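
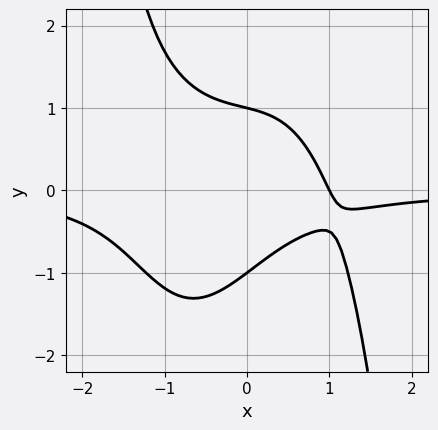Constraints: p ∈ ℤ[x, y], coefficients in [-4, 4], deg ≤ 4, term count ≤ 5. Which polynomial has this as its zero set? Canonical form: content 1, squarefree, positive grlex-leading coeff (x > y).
2*x^3*y - x*y + 2*y^2 + 2*x - 2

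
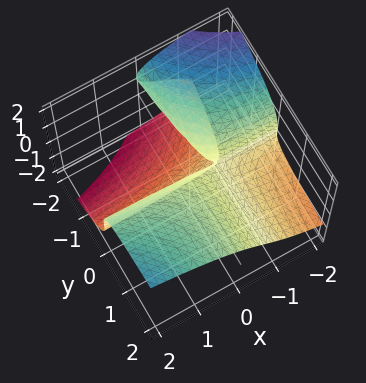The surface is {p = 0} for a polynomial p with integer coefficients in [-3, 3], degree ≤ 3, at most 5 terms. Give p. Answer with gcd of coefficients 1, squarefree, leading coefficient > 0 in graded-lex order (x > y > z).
Degree: a generic line meets the surface in up to 3 points, so deg p = 3.
Reading off the gridlines: it meets the y-axis at y = 0 (among the integer gridlines); every point of the x-axis in the box is on the surface; it crosses the z-axis at the gridline z = 0.
Fitting integer coefficients to these (and the overall shape) gives p.

2*z^3 - 3*x*y + 3*y*z - 2*y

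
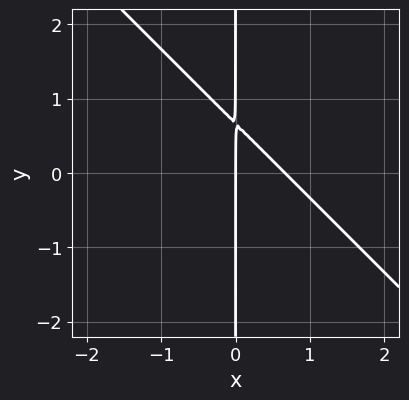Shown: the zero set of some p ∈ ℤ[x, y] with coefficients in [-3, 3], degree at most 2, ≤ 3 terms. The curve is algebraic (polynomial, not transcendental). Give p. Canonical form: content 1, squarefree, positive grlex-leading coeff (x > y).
3*x^2 + 3*x*y - 2*x

The degree is 2 — the shape is more complex than any degree-1 curve.
Against the integer gridlines: the visible y-axis segment lies entirely on the curve; one x-axis crossing is at x = 0.
Matching integer coefficients to the picture gives p.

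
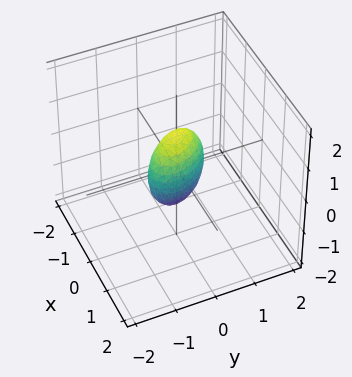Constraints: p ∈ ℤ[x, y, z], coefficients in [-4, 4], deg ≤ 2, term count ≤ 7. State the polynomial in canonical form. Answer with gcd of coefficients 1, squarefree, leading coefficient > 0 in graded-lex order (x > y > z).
First, degree: no degree-1 surface has this shape, so deg p = 2.
Next, against the integer gridlines: among the integer gridlines, it crosses the z-axis at z ∈ {-1, 1}.
Finally, assembling these constraints gives the stated polynomial.

3*x^2 + 2*x*y + 2*y^2 + z^2 - 1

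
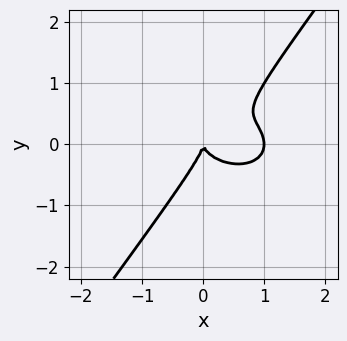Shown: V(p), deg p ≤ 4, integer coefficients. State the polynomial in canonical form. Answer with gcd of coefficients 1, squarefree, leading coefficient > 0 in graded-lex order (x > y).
First, degree: the shape is more complex than any degree-2 curve, so deg p = 3.
Next, reading off the gridlines: it crosses the y-axis at the gridline y = 0; among the integer gridlines, it crosses the x-axis at x ∈ {0, 1}.
Finally, together with the visible shape, these determine p as stated.

2*x^3 + 3*x*y^2 - 3*y^3 - 2*x^2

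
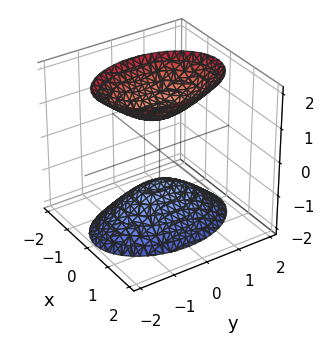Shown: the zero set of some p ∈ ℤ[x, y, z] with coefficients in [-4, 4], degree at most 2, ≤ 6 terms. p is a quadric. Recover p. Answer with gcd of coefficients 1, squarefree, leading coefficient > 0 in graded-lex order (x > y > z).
2*x^2 + y^2 - z^2 + 1

The picture has 2 separate pieces. Treating them together as one polynomial.
deg p = 2. Two sheets facing apart; a quadric.
Symmetries: the y ↦ −y reflection is a symmetry, so y appears only in even powers; mirror symmetry z ↦ −z ⇒ only even powers of z; it's symmetric under x → −x, forcing even powers of x.
From the axis intercepts and sections: no y-intercept at any integer in the box; it misses every integer gridline on the x-axis.
Putting this together gives p. Check: (0, 0, 1) on the z-axis lies on the surface, and p(0, 0, 1) = 0. ✓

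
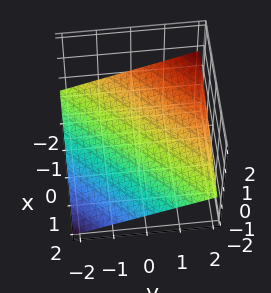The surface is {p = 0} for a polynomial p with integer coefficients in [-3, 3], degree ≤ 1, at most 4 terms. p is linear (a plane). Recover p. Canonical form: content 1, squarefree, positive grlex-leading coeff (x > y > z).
1. The degree is 1 — the surface is flat (a plane).
2. From the axis intercepts and sections: it crosses the y-axis at the gridline y = 2; it crosses the x-axis at the gridline x = -2.
3. Solving for integer coefficients yields p as stated.

x - y + 3*z + 2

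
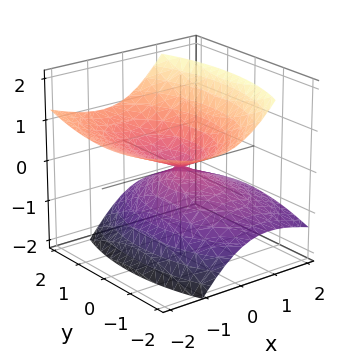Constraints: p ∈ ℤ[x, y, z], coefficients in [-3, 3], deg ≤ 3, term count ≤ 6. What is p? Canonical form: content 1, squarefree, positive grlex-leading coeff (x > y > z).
2*x^2 + 3*x*z + y^2 - 3*z^2

(a) There are 2 components. They look like related sheets of one shape, so recover p as a whole.
(b) Degree: no degree-1 surface has this shape, so deg p = 2.
(c) Reading off the gridlines: it crosses the x-axis at the gridline x = 0; one y-axis crossing is at y = 0; it meets the z-axis at z = 0 (among the integer gridlines).
(d) The integer polynomial consistent with all of this is the stated p.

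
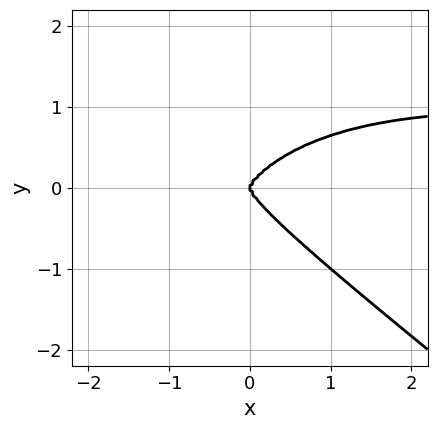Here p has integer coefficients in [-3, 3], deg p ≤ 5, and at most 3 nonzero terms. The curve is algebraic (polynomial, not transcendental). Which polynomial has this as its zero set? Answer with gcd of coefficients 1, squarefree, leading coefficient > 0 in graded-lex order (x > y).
x^3*y + 2*y^4 - x^3

1. The degree is 4 — a generic line meets the curve in up to 4 points.
2. From the visible intercepts: it crosses the x-axis at the gridline x = 0; it crosses the y-axis at the gridline y = 0.
3. Matching integer coefficients to the picture gives p.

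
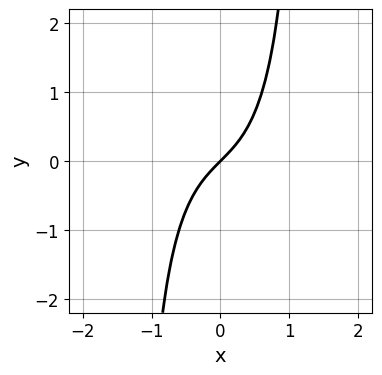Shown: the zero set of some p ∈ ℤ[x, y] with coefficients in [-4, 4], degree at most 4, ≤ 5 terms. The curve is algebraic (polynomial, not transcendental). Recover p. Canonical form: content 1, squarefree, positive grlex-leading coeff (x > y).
2*x^3 + x^2*y + 2*x - 2*y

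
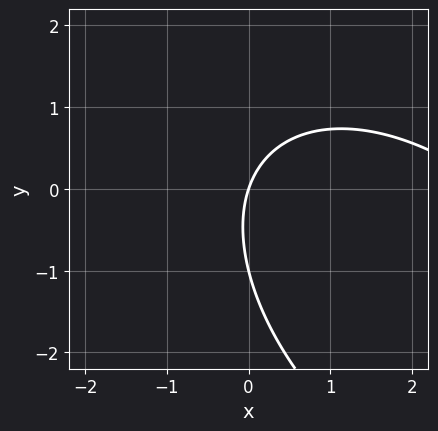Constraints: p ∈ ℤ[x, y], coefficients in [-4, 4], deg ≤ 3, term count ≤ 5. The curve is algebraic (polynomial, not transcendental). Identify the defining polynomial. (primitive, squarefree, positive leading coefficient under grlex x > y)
x^2 + x*y + y^2 - 3*x + y

The degree is 2 — the shape is more complex than any degree-1 curve.
From the axis intercepts and sections: among the integer gridlines, it crosses the y-axis at y ∈ {-1, 0}; one x-axis crossing is at x = 0.
Putting this together gives p.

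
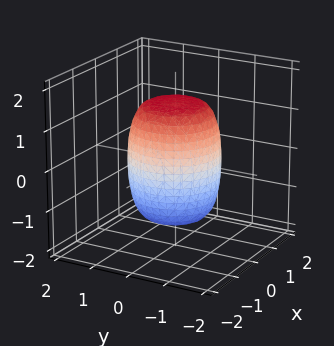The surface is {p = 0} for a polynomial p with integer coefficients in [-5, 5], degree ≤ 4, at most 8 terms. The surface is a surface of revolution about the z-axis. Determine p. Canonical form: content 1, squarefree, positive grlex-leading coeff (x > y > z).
2*x^4 + 4*x^2*y^2 + 2*y^4 - x^2 - y^2 + z^2 - 2

1. Degree: a generic line meets the surface in up to 4 points, so deg p = 4.
2. Symmetries: the z-axis is an axis of rotation, so x and y enter only as x² + y².
3. Observable constraints: a circular section at z = -1 has radius exactly 1.
4. Together with the visible shape, these determine p as stated.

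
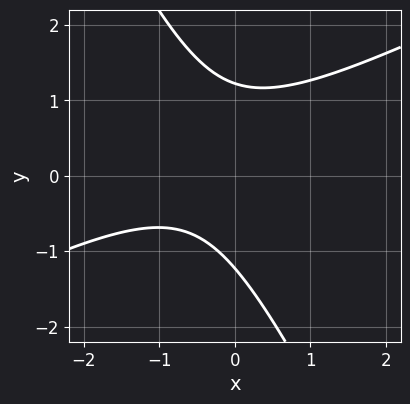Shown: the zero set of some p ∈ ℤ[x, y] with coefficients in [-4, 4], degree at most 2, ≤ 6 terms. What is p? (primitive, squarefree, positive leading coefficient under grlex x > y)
Degree: a generic line meets the curve in up to 2 points, so deg p = 2.
From the axis intercepts and sections: no x-intercept at any integer in the box.
The integer polynomial consistent with all of this is the stated p.

2*x^2 - 3*x*y - 2*y^2 + 2*x + 3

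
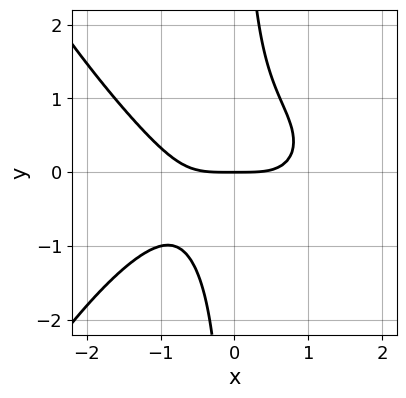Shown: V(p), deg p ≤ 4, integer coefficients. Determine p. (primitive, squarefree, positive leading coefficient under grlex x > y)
Degree: a generic line meets the curve in up to 4 points, so deg p = 4.
From the axis intercepts and sections: it meets the y-axis at y = 0 (among the integer gridlines); it meets the x-axis at x = 0 (among the integer gridlines).
The integer polynomial consistent with all of this is the stated p.

x^4 + 3*x*y^2 - 2*y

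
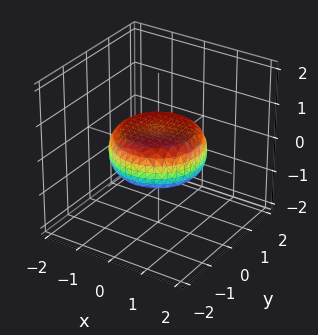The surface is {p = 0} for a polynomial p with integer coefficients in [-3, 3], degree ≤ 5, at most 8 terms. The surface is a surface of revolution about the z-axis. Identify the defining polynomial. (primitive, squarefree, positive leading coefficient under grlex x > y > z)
x^4 + 2*x^2*y^2 + y^4 - x^2 - y^2 + 3*z^2 - 1

First, deg p = 4. No degree-3 surface has this shape.
Then, symmetries: every cross-section ⟂ z is a circle, so x, y appear only via x² + y².
Then, reading off the gridlines: a circular section at z = 0 has radius between 1 and 2.
Finally, together with the visible shape, these determine p as stated.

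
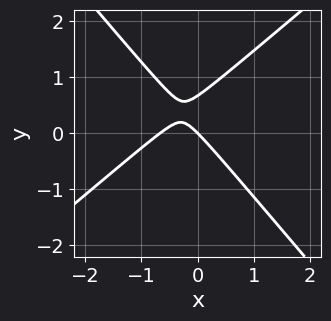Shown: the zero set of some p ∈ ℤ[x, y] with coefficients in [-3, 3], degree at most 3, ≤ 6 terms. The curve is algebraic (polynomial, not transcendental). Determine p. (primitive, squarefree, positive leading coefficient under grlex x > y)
3*x^2 - x*y - 3*y^2 + 2*x + 2*y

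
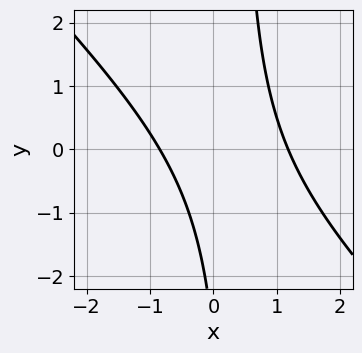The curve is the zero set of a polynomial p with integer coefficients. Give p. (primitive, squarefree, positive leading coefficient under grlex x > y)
3*x^2 + 3*x*y - x - y - 3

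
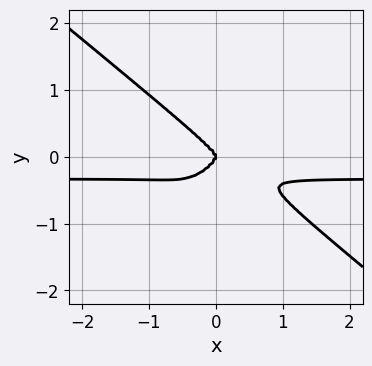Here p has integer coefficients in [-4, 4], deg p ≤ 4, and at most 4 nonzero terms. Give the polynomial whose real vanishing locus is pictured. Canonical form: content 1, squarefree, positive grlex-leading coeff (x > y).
3*x^3*y - 2*x*y^3 + 3*y^4 + x^3

First, the degree is 4 — the shape is more complex than any degree-3 curve.
Next, from the axis intercepts and sections: it meets the x-axis at x = 0 (among the integer gridlines); it crosses the y-axis at the gridline y = 0.
Finally, together with the visible shape, these determine p as stated.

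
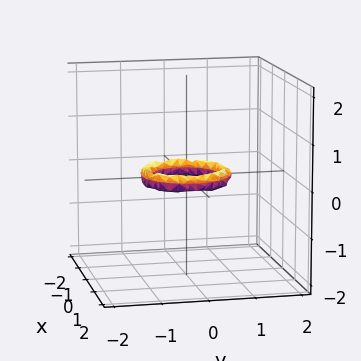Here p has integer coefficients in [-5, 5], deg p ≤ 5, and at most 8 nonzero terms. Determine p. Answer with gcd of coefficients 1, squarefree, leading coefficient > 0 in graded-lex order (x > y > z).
(a) deg p = 4. No degree-3 surface has this shape.
(b) Symmetries: the z-axis is an axis of rotation, so x and y enter only as x² + y².
(c) Observable constraints: among the integer gridlines, it crosses the y-axis at y ∈ {-1, 1}; no z-intercept at any integer in the box; the x-axis gridline crossings are at x ∈ {-1, 1}.
(d) The integer polynomial consistent with all of this is the stated p.

2*x^4 + 4*x^2*y^2 + 2*y^4 - 3*x^2 - 3*y^2 + 3*z^2 + 1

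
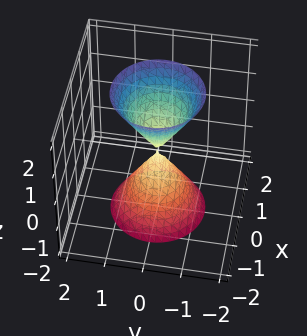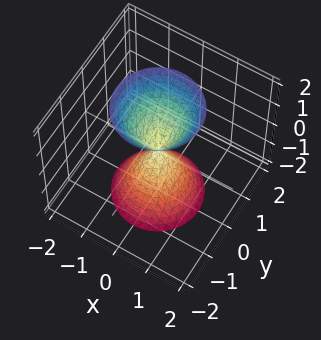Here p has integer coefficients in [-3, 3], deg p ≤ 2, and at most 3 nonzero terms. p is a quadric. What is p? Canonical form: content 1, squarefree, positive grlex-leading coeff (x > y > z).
(a) I count 2 distinct pieces. Treating them together as one polynomial.
(b) The degree is 2 — two nappes meeting at a single point; a quadric.
(c) Symmetries: rotational symmetry about the z-axis ⇒ p depends on x, y only through x² + y²; it's symmetric under z → −z, forcing even powers of z.
(d) Reading off the gridlines: it meets the x-axis at x = 0 (among the integer gridlines); one z-axis crossing is at z = 0; one y-axis crossing is at y = 0; a circular section at z = -2 has radius between 1 and 2.
(e) Together with the visible shape, these determine p as stated.

3*x^2 + 3*y^2 - z^2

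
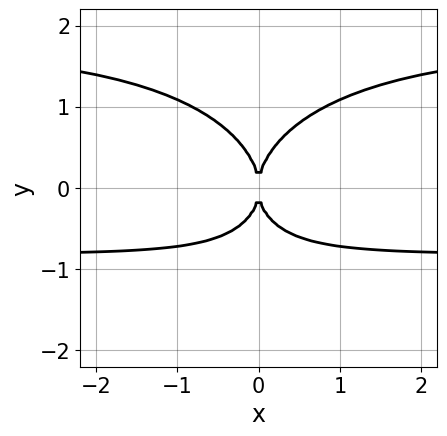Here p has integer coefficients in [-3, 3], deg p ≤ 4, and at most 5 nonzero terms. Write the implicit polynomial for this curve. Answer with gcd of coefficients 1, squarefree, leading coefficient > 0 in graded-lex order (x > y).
1. Degree: no degree-3 curve has this shape, so deg p = 4.
2. Symmetries: the x ↦ −x reflection is a symmetry, so x appears only in even powers.
3. From the axis intercepts and sections: it crosses the x-axis at the gridline x = 0; it crosses the y-axis at the gridline y = 0.
4. Fitting integer coefficients to these (and the overall shape) gives p.

2*x^2*y^2 + 2*y^4 - 2*x^2*y - 3*x^2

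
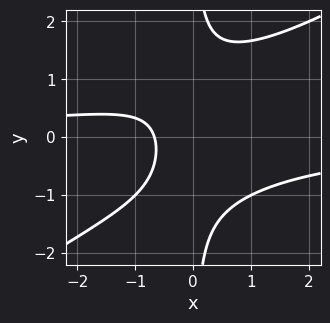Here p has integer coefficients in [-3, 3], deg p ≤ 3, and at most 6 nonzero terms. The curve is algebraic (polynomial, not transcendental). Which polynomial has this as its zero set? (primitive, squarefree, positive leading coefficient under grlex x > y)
2*x^2*y - 3*x*y^2 + 3*x + 2

(a) The degree is 3 — no degree-2 curve has this shape.
(b) Observable constraints: no y-intercept at any integer in the box.
(c) Putting this together gives p.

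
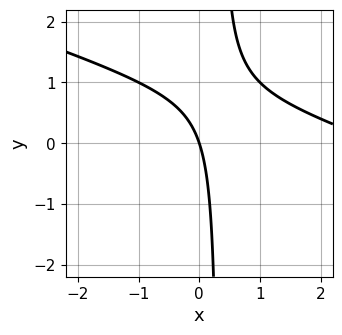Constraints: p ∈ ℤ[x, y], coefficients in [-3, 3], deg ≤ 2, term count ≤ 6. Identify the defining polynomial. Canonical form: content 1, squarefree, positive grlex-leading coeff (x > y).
x^2 + 3*x*y - 3*x - y

(a) deg p = 2.
(b) Reading off the gridlines: it crosses the y-axis at the gridline y = 0; one x-axis crossing is at x = 0.
(c) The integer polynomial consistent with all of this is the stated p.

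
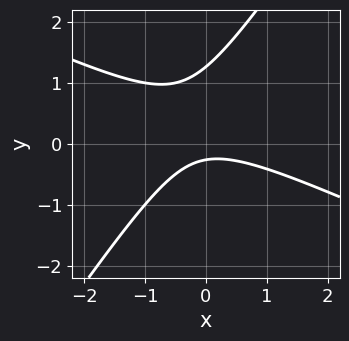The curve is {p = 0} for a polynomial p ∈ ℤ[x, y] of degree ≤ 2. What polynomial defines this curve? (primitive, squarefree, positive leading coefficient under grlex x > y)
Degree: a generic line meets the curve in up to 2 points, so deg p = 2.
From the axis intercepts and sections: the curve avoids every integer x-axis point in the box.
Solving for integer coefficients yields p as stated.

2*x^2 + 3*x*y - 3*y^2 + 3*y + 1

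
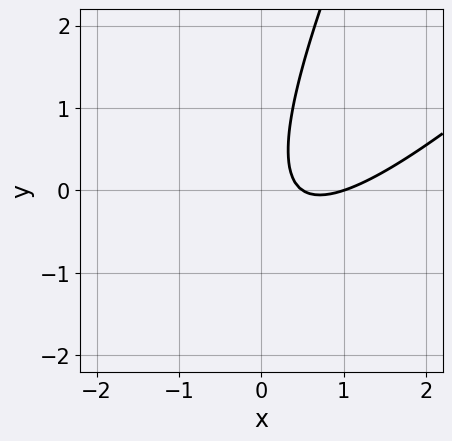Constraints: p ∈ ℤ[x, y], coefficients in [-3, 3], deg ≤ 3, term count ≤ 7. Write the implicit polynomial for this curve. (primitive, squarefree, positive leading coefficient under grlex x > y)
2*x^2 - 3*x*y + y^2 - 3*x + 1

First, degree: a generic line meets the curve in up to 2 points, so deg p = 2.
Next, against the integer gridlines: the curve avoids every integer y-axis point in the box; it crosses the x-axis at the gridline x = 1.
Finally, these observations pin down the coefficients.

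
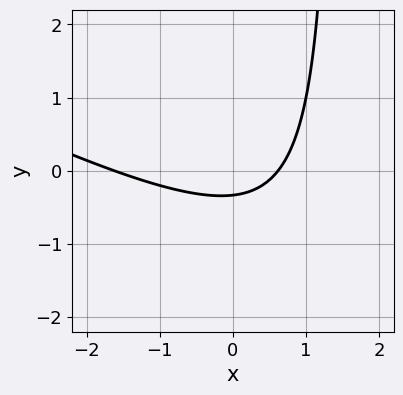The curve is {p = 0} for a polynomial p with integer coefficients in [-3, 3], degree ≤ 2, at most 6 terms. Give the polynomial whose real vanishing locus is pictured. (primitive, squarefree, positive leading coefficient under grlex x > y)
x^2 + 2*x*y + x - 3*y - 1

(a) The degree is 2 — the shape is more complex than any degree-1 curve.
(b) Putting this together gives p.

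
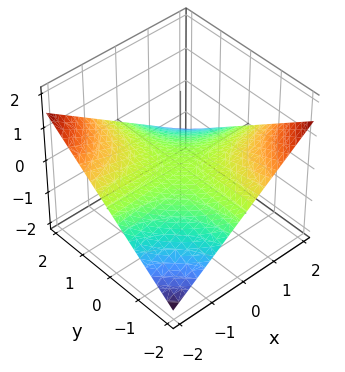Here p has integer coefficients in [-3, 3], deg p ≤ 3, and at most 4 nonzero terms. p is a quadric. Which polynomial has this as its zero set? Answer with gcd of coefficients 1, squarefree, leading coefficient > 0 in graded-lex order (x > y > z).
1. deg p = 2. A hyperbolic paraboloid; a quadric.
2. From the visible intercepts: every point of the x-axis in the box is on the surface; every point of the y-axis in the box is on the surface; one z-axis crossing is at z = 0.
3. Putting this together gives p.

x*y + 3*z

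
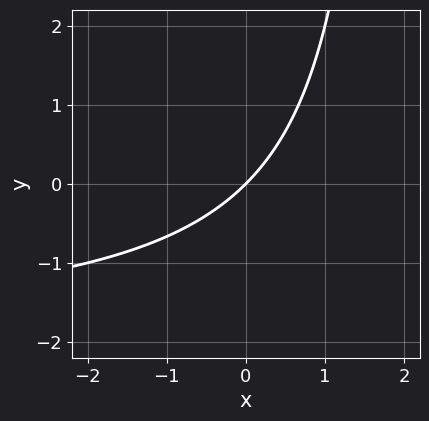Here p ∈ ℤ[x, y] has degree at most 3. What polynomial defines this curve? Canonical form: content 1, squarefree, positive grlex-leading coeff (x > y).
1. The degree is 2 — no degree-1 curve has this shape.
2. Reading off the gridlines: it meets the y-axis at y = 0 (among the integer gridlines); one x-axis crossing is at x = 0.
3. Together with the visible shape, these determine p as stated.

x*y + 2*x - 2*y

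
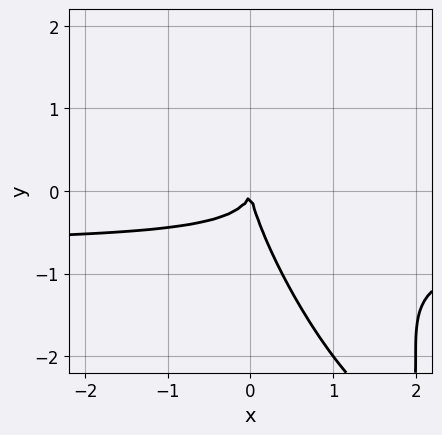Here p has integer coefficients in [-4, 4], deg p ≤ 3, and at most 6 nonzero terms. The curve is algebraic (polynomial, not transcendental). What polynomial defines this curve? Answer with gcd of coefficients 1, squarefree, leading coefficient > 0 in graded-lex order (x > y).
3*x^2*y + 3*x*y^2 + y^3 + 2*x^2

deg p = 3. The shape is more complex than any degree-2 curve.
Against the integer gridlines: it crosses the x-axis at the gridline x = 0; it meets the y-axis at y = 0 (among the integer gridlines).
Together with the visible shape, these determine p as stated.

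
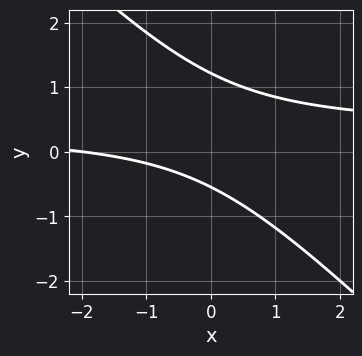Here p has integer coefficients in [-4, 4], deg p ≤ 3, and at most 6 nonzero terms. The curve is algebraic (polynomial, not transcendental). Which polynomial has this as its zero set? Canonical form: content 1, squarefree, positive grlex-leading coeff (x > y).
3*x*y + 3*y^2 - x - 2*y - 2

(a) The degree is 2 — no degree-1 curve has this shape.
(b) Reading off the gridlines: it meets the x-axis at x = -2 (among the integer gridlines).
(c) Putting this together gives p.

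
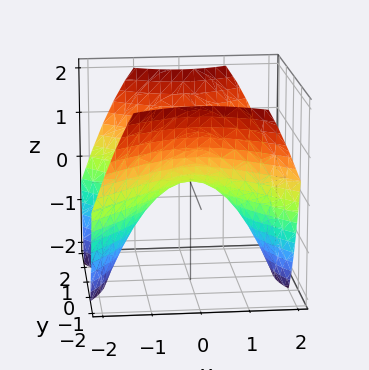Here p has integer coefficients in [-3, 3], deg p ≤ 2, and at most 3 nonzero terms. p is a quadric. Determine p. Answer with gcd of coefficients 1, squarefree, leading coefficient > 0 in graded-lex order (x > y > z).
(a) The degree is 2 — a saddle surface; a quadric.
(b) Symmetries: it's symmetric under x → −x, forcing even powers of x; mirror symmetry y ↦ −y ⇒ only even powers of y.
(c) Checking where it meets the axes: one y-axis crossing is at y = 0; it crosses the z-axis at the gridline z = 0; it crosses the x-axis at the gridline x = 0.
(d) These observations pin down the coefficients.

2*x^2 - 2*y^2 + 3*z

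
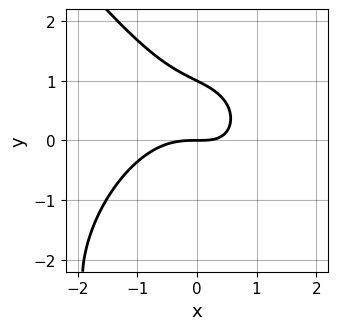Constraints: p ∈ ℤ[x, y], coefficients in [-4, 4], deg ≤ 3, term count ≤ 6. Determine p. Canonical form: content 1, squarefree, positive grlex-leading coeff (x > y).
2*x^3 + y^3 + 2*x*y + 2*y^2 - 3*y

Degree: a generic line meets the curve in up to 3 points, so deg p = 3.
From the visible intercepts: the y-axis gridline crossings are at y ∈ {0, 1}; it meets the x-axis at x = 0 (among the integer gridlines).
The integer polynomial consistent with all of this is the stated p.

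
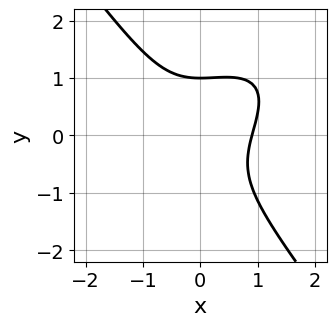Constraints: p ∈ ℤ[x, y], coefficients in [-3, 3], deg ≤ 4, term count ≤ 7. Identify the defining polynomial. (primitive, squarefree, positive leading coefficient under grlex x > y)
1. The degree is 3 — a generic line meets the curve in up to 3 points.
2. Observable constraints: one y-axis crossing is at y = 1.
3. Solving for integer coefficients yields p as stated.

3*x^3 - 3*x^2*y + 3*y^3 + x^2 - 3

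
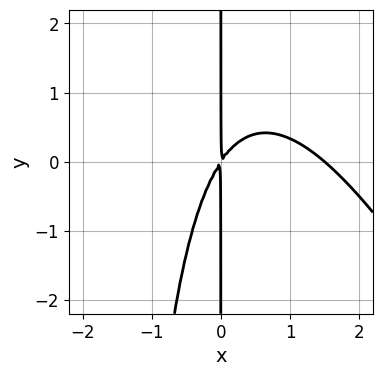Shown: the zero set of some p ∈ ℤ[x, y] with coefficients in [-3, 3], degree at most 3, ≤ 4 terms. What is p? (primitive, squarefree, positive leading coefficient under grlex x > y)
2*x^3 + x^2*y - 3*x^2 + 2*x*y

The degree is 3 — the shape is more complex than any degree-2 curve.
From the visible intercepts: every point of the y-axis in the box is on the curve.
Fitting integer coefficients to these (and the overall shape) gives p.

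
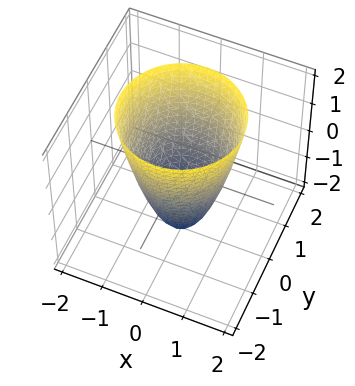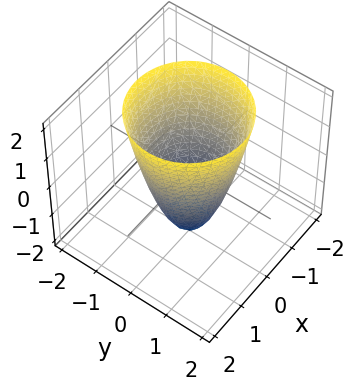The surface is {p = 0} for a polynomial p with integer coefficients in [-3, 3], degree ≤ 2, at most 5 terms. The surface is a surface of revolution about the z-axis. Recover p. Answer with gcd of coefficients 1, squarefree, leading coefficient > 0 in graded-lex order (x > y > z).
2*x^2 + 2*y^2 - z - 2

First, deg p = 2.
Next, by symmetry, every cross-section ⟂ z is a circle, so x, y appear only via x² + y².
Next, from the axis intercepts and sections: the y-axis gridline crossings are at y ∈ {-1, 1}; among the integer gridlines, it crosses the x-axis at x ∈ {-1, 1}.
Finally, solving for integer coefficients yields p as stated.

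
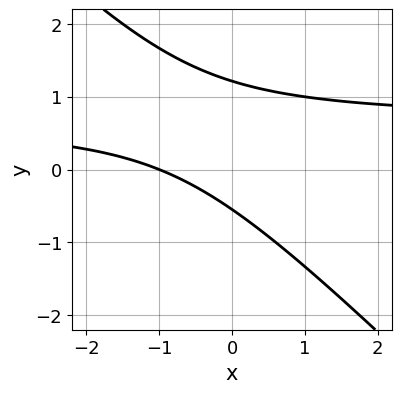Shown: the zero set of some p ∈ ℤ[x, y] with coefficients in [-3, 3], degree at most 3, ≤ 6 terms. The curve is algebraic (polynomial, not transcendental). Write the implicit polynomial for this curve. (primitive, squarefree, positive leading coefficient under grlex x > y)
3*x*y + 3*y^2 - 2*x - 2*y - 2

deg p = 2. A generic line meets the curve in up to 2 points.
From the axis intercepts and sections: it meets the x-axis at x = -1 (among the integer gridlines).
Putting this together gives p.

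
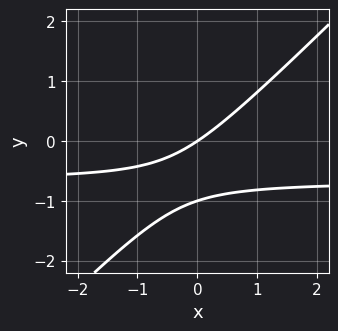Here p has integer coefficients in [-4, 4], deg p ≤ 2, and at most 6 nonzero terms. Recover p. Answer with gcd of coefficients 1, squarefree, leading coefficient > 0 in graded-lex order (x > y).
3*x*y - 3*y^2 + 2*x - 3*y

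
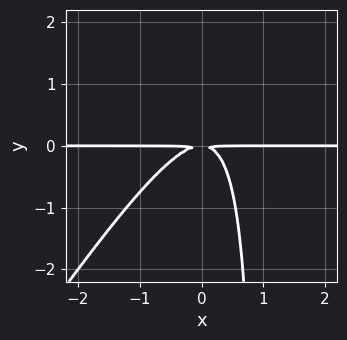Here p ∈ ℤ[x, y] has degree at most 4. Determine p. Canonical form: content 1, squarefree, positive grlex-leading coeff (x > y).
3*x^2*y - 2*x*y^2 + 2*y^2

deg p = 3. No degree-2 curve has this shape.
Reading off the gridlines: the visible x-axis segment lies entirely on the curve.
Together with the visible shape, these determine p as stated.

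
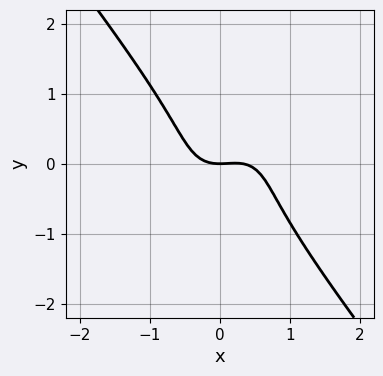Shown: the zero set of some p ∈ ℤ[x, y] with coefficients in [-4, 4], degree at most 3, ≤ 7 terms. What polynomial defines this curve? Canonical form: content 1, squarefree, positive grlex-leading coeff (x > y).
3*x^3 - x^2*y + 2*y^3 - x^2 + 2*y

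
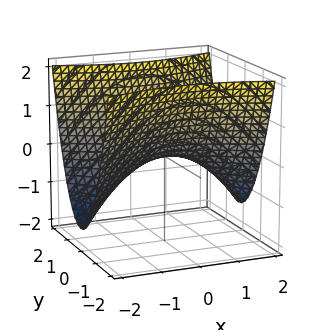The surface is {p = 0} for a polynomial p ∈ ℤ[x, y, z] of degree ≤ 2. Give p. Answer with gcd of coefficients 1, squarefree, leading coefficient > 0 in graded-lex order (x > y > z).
(a) deg p = 2.
(b) Symmetries: mirror symmetry x ↦ −x ⇒ only even powers of x; the y ↦ −y reflection is a symmetry, so y appears only in even powers.
(c) From the visible intercepts: one x-axis crossing is at x = 0; it meets the y-axis at y = 0 (among the integer gridlines); one z-axis crossing is at z = 0.
(d) The integer polynomial consistent with all of this is the stated p.

x^2 - 3*y^2 + 3*z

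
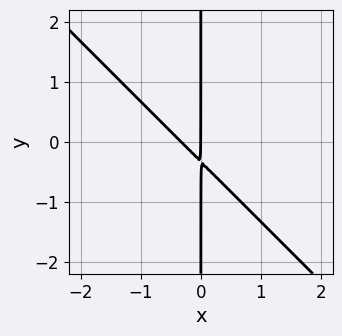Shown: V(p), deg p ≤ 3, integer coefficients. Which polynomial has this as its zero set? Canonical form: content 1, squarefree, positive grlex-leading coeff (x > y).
3*x^2 + 3*x*y + x

(a) The degree is 2 — the shape is more complex than any degree-1 curve.
(b) Observable constraints: one x-axis crossing is at x = 0; the visible y-axis segment lies entirely on the curve.
(c) These observations pin down the coefficients.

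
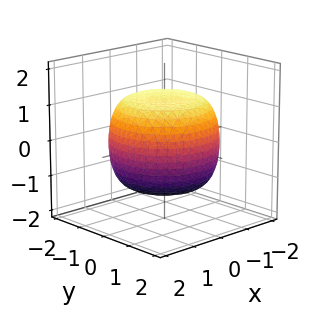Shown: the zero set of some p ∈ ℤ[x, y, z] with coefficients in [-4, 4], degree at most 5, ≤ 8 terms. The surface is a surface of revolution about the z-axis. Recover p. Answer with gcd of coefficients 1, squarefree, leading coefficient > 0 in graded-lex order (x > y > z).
x^4 + 2*x^2*y^2 + y^4 - x^2 - y^2 + 2*z^2 - 3

1. The degree is 4 — no degree-3 surface has this shape.
2. Symmetry: the z-axis is an axis of rotation, so x and y enter only as x² + y².
3. Observable constraints: a circular section at z = -1 has radius between 1 and 2.
4. These observations pin down the coefficients.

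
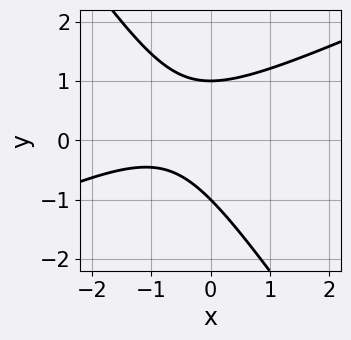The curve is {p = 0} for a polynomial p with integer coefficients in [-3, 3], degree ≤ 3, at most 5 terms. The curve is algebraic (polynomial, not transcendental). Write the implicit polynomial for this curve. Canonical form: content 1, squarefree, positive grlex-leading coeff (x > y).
2*x^2 - 3*x*y - 3*y^2 + 3*x + 3

(a) The degree is 2 — a generic line meets the curve in up to 2 points.
(b) Observable constraints: the curve avoids every integer x-axis point in the box; among the integer gridlines, it crosses the y-axis at y ∈ {-1, 1}.
(c) Fitting integer coefficients to these (and the overall shape) gives p.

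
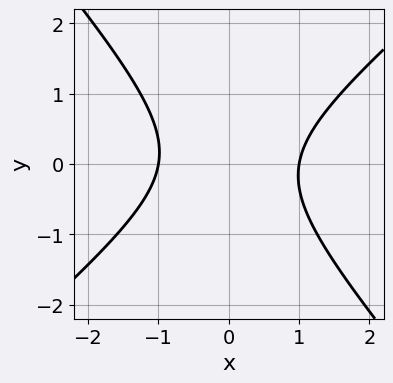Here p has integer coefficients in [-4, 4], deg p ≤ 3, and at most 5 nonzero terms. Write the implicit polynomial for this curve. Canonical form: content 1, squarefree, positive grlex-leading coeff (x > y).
(a) deg p = 2. A generic line meets the curve in up to 2 points.
(b) From the visible intercepts: the x-axis gridline crossings are at x ∈ {-1, 1}; it misses every integer gridline on the y-axis.
(c) Together with the visible shape, these determine p as stated.

3*x^2 - x*y - 3*y^2 - 3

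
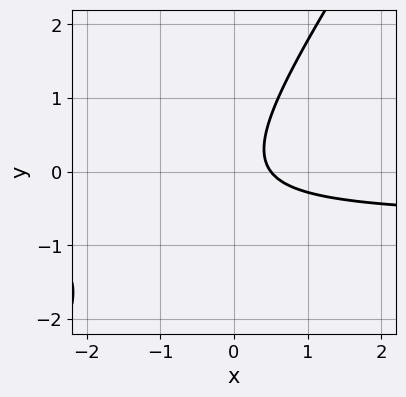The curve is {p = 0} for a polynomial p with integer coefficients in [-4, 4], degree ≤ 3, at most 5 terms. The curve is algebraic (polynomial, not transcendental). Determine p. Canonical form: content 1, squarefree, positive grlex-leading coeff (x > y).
First, the degree is 2 — a generic line meets the curve in up to 2 points.
Next, against the integer gridlines: it misses every integer gridline on the y-axis.
Finally, fitting integer coefficients to these (and the overall shape) gives p.

3*x*y - 2*y^2 + 2*x - 1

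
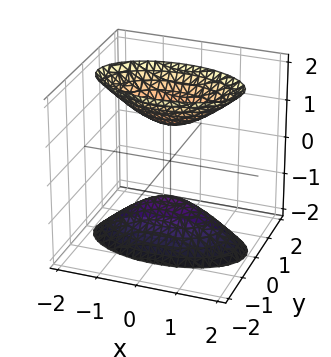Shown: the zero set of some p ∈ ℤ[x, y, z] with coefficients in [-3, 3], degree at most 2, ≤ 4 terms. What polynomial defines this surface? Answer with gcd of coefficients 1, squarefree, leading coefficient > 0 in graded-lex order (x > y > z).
1. The picture has 2 separate pieces. They look like related sheets of one shape, so recover p as a whole.
2. Degree: two separate bowl-shaped sheets opening away from each other; a quadric, so deg p = 2.
3. Symmetries: mirror symmetry z ↦ −z ⇒ only even powers of z; mirror symmetry x ↦ −x ⇒ only even powers of x; mirror symmetry y ↦ −y ⇒ only even powers of y.
4. Observable constraints: the surface avoids every integer x-axis point in the box; among the integer gridlines, it crosses the z-axis at z ∈ {-1, 1}.
5. Putting this together gives p.

x^2 + 3*y^2 - z^2 + 1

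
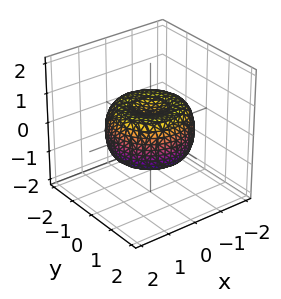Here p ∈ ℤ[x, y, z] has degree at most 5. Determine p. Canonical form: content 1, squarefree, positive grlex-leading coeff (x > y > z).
(a) deg p = 4. The shape is more complex than any degree-3 surface.
(b) Symmetries: the z-axis is an axis of rotation, so x and y enter only as x² + y².
(c) From the axis intercepts and sections: a circular section at z = 0 has radius between 1 and 2.
(d) Fitting integer coefficients to these (and the overall shape) gives p.

2*x^4 + 4*x^2*y^2 + 2*y^4 - 3*x^2 - 3*y^2 + 3*z^2 - 1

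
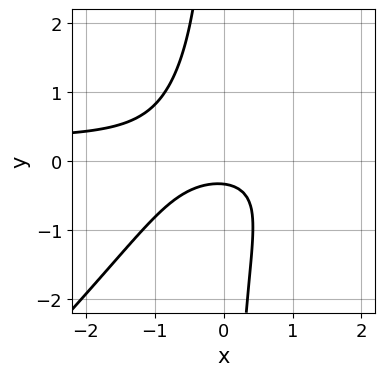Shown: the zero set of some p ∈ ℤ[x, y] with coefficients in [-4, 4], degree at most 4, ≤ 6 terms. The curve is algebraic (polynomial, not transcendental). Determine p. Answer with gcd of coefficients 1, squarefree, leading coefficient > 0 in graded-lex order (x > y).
3*x^2*y - 3*x*y^2 - x^2 - 3*y - 1

(a) Degree: no degree-2 curve has this shape, so deg p = 3.
(b) Checking where it meets the axes: the curve avoids every integer x-axis point in the box.
(c) These observations pin down the coefficients.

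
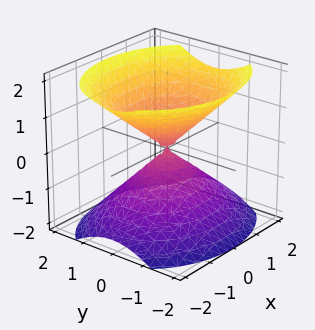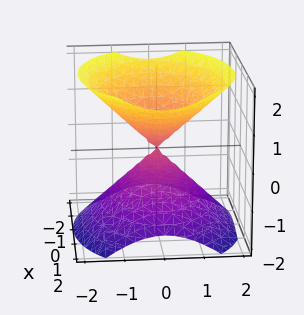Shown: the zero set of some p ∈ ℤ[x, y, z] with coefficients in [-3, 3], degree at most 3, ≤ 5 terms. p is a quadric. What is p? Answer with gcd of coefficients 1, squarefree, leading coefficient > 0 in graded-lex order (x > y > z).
2*x^2 + 3*y^2 - 3*z^2

First, the picture has 2 separate pieces. They look like related sheets of one shape, so recover p as a whole.
Next, deg p = 2. Two nappes meeting at a single point; a quadric.
Then, symmetries: mirror symmetry x ↦ −x ⇒ only even powers of x; mirror symmetry y ↦ −y ⇒ only even powers of y; mirror symmetry z ↦ −z ⇒ only even powers of z.
Then, against the integer gridlines: it meets the x-axis at x = 0 (among the integer gridlines); one z-axis crossing is at z = 0.
Finally, putting this together gives p.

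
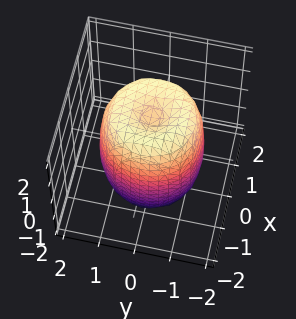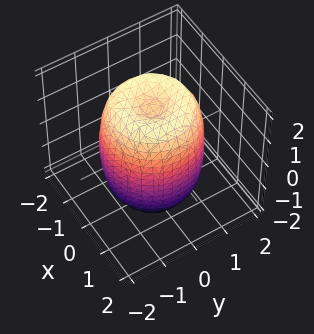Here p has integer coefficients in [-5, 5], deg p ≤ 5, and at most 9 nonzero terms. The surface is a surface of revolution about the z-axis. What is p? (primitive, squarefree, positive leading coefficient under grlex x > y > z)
The degree is 4 — a generic line meets the surface in up to 4 points.
Symmetry: the z-axis is an axis of rotation, so x and y enter only as x² + y².
From the axis intercepts and sections: a circular section at z = -1 has radius between 1 and 2.
Together with the visible shape, these determine p as stated.

2*x^4 + 4*x^2*y^2 + 2*y^4 - 3*x^2 - 3*y^2 + z^2 - 2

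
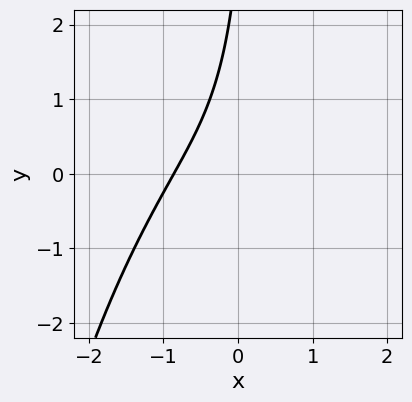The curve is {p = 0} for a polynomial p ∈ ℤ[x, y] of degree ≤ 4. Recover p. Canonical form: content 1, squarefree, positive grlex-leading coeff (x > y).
2*x^3 + 3*x*y + 2*x - y + 3

deg p = 3. The shape is more complex than any degree-2 curve.
From the axis intercepts and sections: the curve avoids every integer y-axis point in the box.
Fitting integer coefficients to these (and the overall shape) gives p.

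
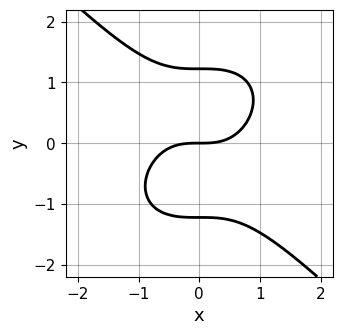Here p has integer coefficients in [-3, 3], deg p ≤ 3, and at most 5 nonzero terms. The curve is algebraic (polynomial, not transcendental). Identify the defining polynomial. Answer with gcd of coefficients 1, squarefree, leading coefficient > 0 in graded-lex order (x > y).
1. The degree is 3 — the shape is more complex than any degree-2 curve.
2. Against the integer gridlines: it crosses the x-axis at the gridline x = 0; it crosses the y-axis at the gridline y = 0.
3. Assembling these constraints gives the stated polynomial.

2*x^3 + 2*y^3 - 3*y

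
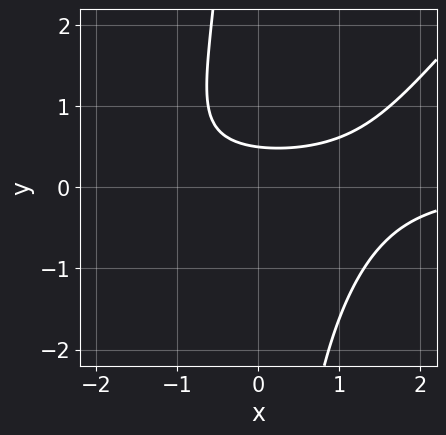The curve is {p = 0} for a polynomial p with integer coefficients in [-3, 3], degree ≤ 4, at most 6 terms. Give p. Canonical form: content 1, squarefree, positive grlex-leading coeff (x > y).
deg p = 3. A generic line meets the curve in up to 3 points.
From the visible intercepts: no x-intercept at any integer in the box.
Together with the visible shape, these determine p as stated.

x^2*y - x*y^2 - 2*y + 1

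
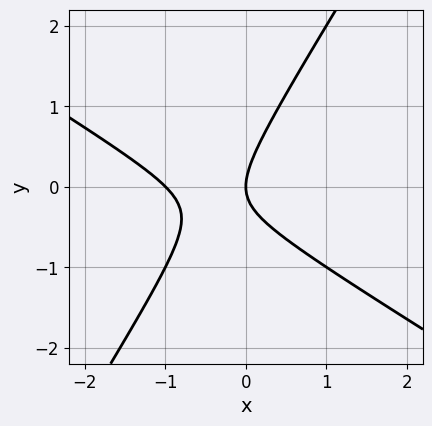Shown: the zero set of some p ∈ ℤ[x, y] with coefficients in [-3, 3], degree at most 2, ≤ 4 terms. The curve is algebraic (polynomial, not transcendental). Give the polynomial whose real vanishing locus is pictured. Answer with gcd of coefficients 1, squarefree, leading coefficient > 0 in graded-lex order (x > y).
deg p = 2. No degree-1 curve has this shape.
From the visible intercepts: it crosses the y-axis at the gridline y = 0; among the integer gridlines, it crosses the x-axis at x ∈ {-1, 0}.
Assembling these constraints gives the stated polynomial.

x^2 + x*y - y^2 + x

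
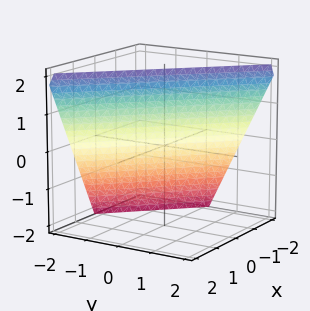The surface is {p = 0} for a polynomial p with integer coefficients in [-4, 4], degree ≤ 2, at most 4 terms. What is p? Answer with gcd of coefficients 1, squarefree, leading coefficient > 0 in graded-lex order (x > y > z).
2*x + 2*y - z + 2

(a) Degree: every cross-section is a straight line — this is a plane, so deg p = 1.
(b) From the axis intercepts and sections: it meets the z-axis at z = 2 (among the integer gridlines); one y-axis crossing is at y = -1; one x-axis crossing is at x = -1.
(c) Fitting integer coefficients to these (and the overall shape) gives p.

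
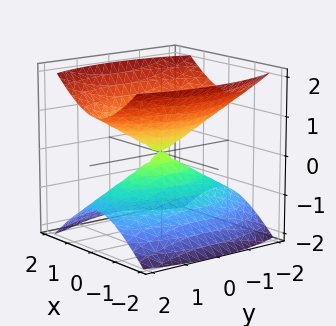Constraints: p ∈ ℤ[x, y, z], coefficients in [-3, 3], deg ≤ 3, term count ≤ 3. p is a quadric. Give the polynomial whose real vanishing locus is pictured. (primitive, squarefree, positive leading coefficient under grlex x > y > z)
1. The picture has 2 separate pieces. Treating them together as one polynomial.
2. Degree: two nappes meeting at a single point; a quadric, so deg p = 2.
3. Symmetries: mirror symmetry y ↦ −y ⇒ only even powers of y; it's symmetric under z → −z, forcing even powers of z; mirror symmetry x ↦ −x ⇒ only even powers of x.
4. From the visible intercepts: it crosses the x-axis at the gridline x = 0; it crosses the z-axis at the gridline z = 0; one y-axis crossing is at y = 0.
5. Solving for integer coefficients yields p as stated.

3*x^2 + y^2 - 3*z^2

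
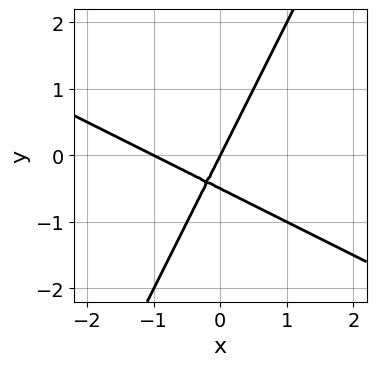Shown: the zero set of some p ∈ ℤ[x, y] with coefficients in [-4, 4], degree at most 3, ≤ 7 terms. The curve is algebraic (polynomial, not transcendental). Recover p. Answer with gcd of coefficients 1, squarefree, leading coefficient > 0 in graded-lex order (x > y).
2*x^2 + 3*x*y - 2*y^2 + 2*x - y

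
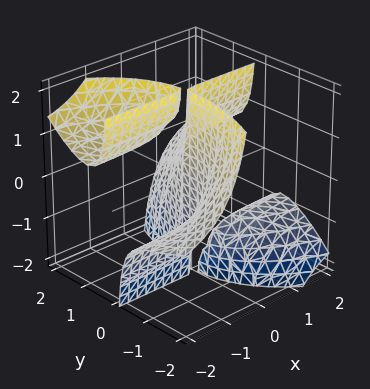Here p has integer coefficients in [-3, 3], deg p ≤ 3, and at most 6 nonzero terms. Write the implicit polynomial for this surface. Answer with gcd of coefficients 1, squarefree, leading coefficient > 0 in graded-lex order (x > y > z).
x*y^2 - 3*x*y*z - y^3 + x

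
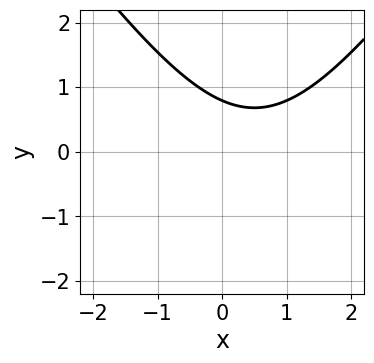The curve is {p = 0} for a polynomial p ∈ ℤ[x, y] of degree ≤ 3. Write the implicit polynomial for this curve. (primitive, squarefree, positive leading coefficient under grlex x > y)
Degree: a generic line meets the curve in up to 2 points, so deg p = 2.
Checking where it meets the axes: the curve avoids every integer x-axis point in the box.
Assembling these constraints gives the stated polynomial.

2*x^2 - y^2 - 2*x - 3*y + 3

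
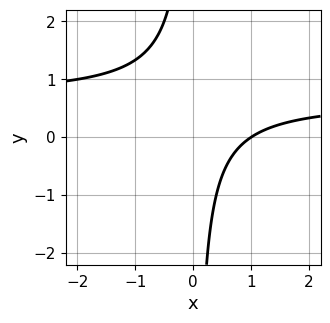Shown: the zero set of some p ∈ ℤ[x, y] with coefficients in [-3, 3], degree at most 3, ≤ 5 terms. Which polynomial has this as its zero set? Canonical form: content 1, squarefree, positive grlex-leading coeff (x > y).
1. Degree: the shape is more complex than any degree-1 curve, so deg p = 2.
2. Observable constraints: the curve avoids every integer y-axis point in the box; it meets the x-axis at x = 1 (among the integer gridlines).
3. Matching integer coefficients to the picture gives p.

3*x*y - 2*x + 2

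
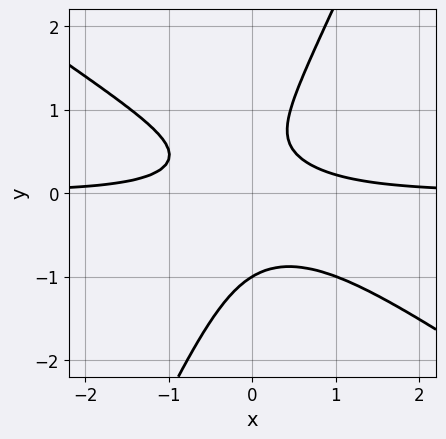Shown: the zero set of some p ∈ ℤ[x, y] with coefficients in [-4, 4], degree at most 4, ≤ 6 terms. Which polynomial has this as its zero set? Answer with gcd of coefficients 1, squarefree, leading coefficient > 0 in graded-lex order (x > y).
Degree: the shape is more complex than any degree-2 curve, so deg p = 3.
From the visible intercepts: it meets the y-axis at y = -1 (among the integer gridlines); it misses every integer gridline on the x-axis.
Assembling these constraints gives the stated polynomial.

3*x^2*y + 3*x*y^2 - 2*y^3 + y - 1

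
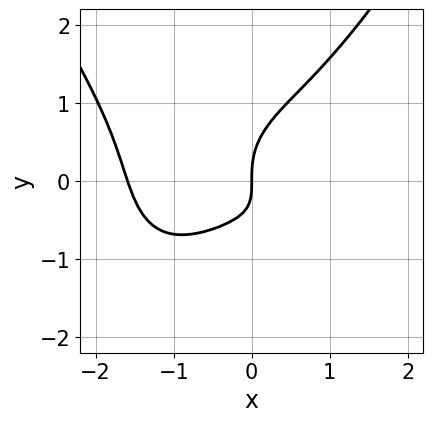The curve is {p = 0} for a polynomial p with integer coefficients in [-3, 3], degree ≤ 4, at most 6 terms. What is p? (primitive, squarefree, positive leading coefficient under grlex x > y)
1. The degree is 4 — the shape is more complex than any degree-3 curve.
2. From the visible intercepts: it crosses the y-axis at the gridline y = 0; it crosses the x-axis at the gridline x = 0.
3. These observations pin down the coefficients.

2*x^4 + 2*x^3 - 3*y^3 + 3*x*y + 3*x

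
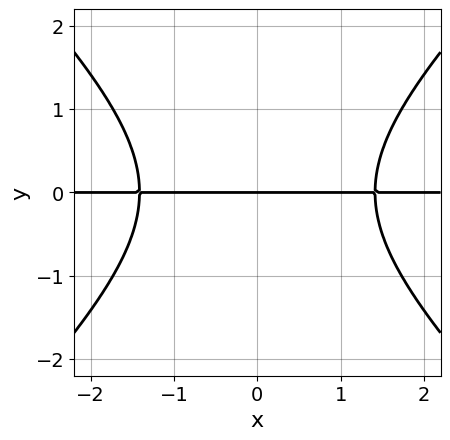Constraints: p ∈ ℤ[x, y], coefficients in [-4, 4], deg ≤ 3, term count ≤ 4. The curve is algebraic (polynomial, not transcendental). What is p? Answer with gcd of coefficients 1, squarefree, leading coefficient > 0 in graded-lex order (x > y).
x^2*y - y^3 - 2*y

(a) deg p = 3.
(b) Symmetries: the x ↦ −x reflection is a symmetry, so x appears only in even powers.
(c) From the axis intercepts and sections: it crosses the y-axis at the gridline y = 0; the visible x-axis segment lies entirely on the curve.
(d) Together with the visible shape, these determine p as stated.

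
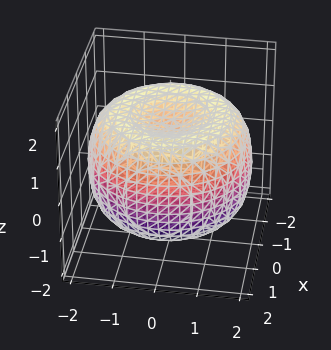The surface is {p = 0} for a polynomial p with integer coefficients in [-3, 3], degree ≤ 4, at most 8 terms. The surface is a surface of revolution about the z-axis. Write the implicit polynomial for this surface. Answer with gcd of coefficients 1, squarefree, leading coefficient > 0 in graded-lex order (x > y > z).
x^4 + 2*x^2*y^2 + y^4 - 3*x^2 - 3*y^2 + 3*z^2 - 3

First, deg p = 4. A generic line meets the surface in up to 4 points.
Next, symmetries: rotational symmetry about the z-axis ⇒ p depends on x, y only through x² + y².
Then, checking where it meets the axes: the z-axis gridline crossings are at z ∈ {-1, 1}; a circular section at z = -1 has radius between 1 and 2.
Finally, together with the visible shape, these determine p as stated.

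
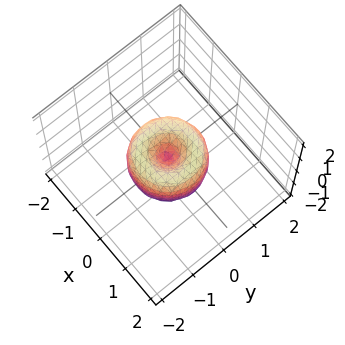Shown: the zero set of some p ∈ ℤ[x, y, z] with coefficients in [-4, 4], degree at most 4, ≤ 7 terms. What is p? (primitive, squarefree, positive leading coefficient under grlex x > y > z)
2*x^4 + 4*x^2*y^2 + 2*y^4 - 2*x^2 - 2*y^2 + z^2

(a) The degree is 4 — no degree-3 surface has this shape.
(b) Symmetries: rotational symmetry about the z-axis ⇒ p depends on x, y only through x² + y².
(c) From the axis intercepts and sections: the x-axis gridline crossings are at x ∈ {-1, 0, 1}; it crosses the z-axis at the gridline z = 0; the y-axis gridline crossings are at y ∈ {-1, 0, 1}.
(d) Solving for integer coefficients yields p as stated.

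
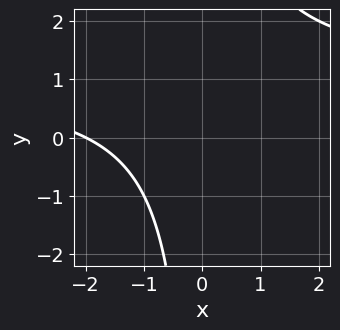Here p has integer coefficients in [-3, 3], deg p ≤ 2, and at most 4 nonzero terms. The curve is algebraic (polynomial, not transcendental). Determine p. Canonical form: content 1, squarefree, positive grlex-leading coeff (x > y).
x*y - x - 2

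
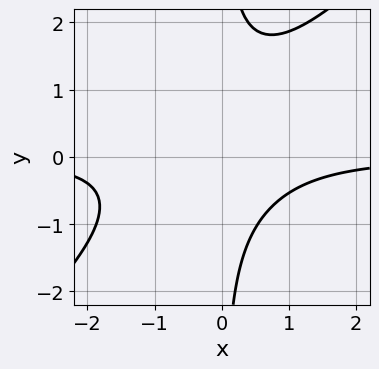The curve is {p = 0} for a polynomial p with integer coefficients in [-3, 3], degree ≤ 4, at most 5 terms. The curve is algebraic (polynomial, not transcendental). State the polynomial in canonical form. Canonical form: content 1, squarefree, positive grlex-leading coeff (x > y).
3*x^2*y - 3*x*y^2 + x*y + 3

1. The degree is 3 — a generic line meets the curve in up to 3 points.
2. Against the integer gridlines: no y-intercept at any integer in the box; no x-intercept at any integer in the box.
3. Together with the visible shape, these determine p as stated.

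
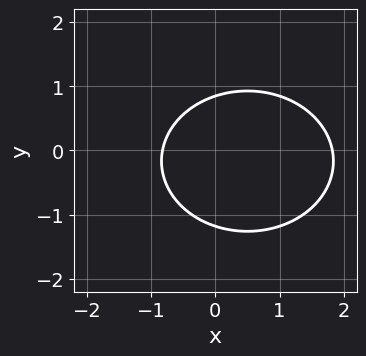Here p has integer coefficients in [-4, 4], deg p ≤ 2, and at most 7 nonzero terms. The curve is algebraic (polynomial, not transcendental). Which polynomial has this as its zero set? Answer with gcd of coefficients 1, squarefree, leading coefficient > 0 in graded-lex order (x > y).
2*x^2 + 3*y^2 - 2*x + y - 3

1. Degree: no degree-1 curve has this shape, so deg p = 2.
2. Putting this together gives p.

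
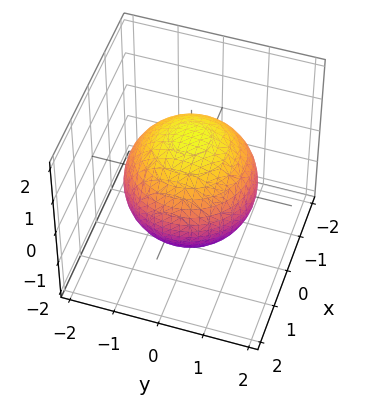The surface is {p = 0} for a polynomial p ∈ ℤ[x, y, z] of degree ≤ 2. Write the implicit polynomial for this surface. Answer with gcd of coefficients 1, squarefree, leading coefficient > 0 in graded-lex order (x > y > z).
x^2 + y^2 + z^2 - 2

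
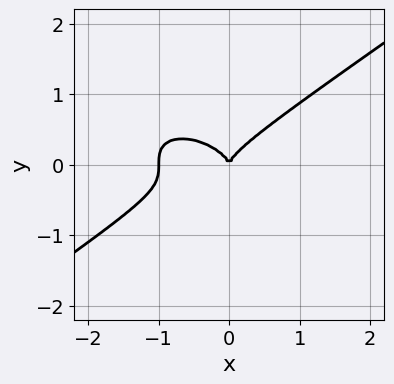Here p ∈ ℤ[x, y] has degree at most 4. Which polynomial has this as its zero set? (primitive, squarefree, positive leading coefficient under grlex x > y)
First, degree: the shape is more complex than any degree-2 curve, so deg p = 3.
Then, from the visible intercepts: one y-axis crossing is at y = 0; the x-axis gridline crossings are at x ∈ {-1, 0}.
Finally, together with the visible shape, these determine p as stated.

x^3 - 3*y^3 + x^2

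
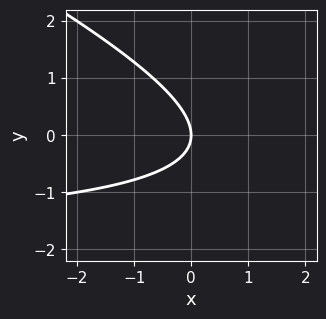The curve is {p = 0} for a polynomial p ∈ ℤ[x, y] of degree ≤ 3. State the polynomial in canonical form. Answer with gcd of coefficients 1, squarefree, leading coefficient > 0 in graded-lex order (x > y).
The degree is 2 — the shape is more complex than any degree-1 curve.
Against the integer gridlines: one x-axis crossing is at x = 0; it crosses the y-axis at the gridline y = 0.
Assembling these constraints gives the stated polynomial.

x*y + 2*y^2 + 2*x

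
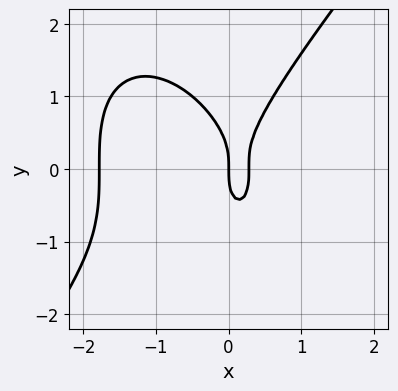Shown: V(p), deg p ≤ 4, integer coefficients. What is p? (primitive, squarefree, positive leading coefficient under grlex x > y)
2*x^3 - y^3 + 3*x^2 - x

The degree is 3 — no degree-2 curve has this shape.
From the visible intercepts: it crosses the y-axis at the gridline y = 0; it crosses the x-axis at the gridline x = 0.
The integer polynomial consistent with all of this is the stated p.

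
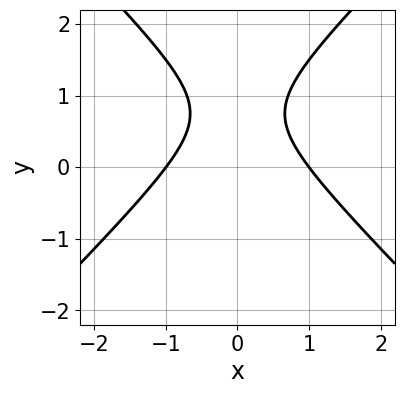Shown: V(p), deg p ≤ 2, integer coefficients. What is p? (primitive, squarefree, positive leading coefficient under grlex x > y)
2*x^2 - 2*y^2 + 3*y - 2

(a) The degree is 2 — a generic line meets the curve in up to 2 points.
(b) Symmetries: it's symmetric under x → −x, forcing even powers of x.
(c) Reading off the gridlines: among the integer gridlines, it crosses the x-axis at x ∈ {-1, 1}; the curve avoids every integer y-axis point in the box.
(d) The integer polynomial consistent with all of this is the stated p.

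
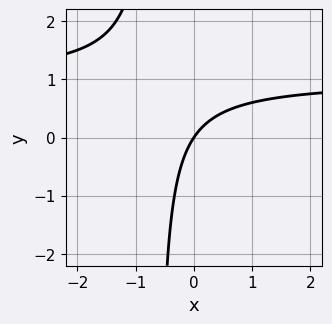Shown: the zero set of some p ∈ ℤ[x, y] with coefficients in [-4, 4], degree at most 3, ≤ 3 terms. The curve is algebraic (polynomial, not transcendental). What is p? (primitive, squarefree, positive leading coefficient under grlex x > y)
3*x*y - 3*x + 2*y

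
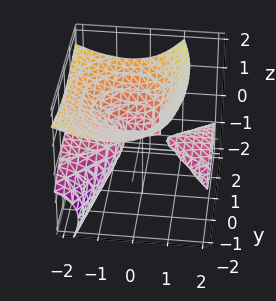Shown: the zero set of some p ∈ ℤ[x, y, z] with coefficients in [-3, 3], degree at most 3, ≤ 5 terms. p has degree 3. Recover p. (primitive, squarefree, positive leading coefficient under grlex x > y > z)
First, there are 2 components. Treating them together as one polynomial.
Next, deg p = 3. The shape is more complex than any degree-2 surface.
Then, checking where it meets the axes: the visible x-axis segment lies entirely on the surface; one y-axis crossing is at y = 0; one z-axis crossing is at z = 0.
Finally, the integer polynomial consistent with all of this is the stated p.

3*x^2*z + 3*x*z^2 - 3*z^3 + 2*y^2 - z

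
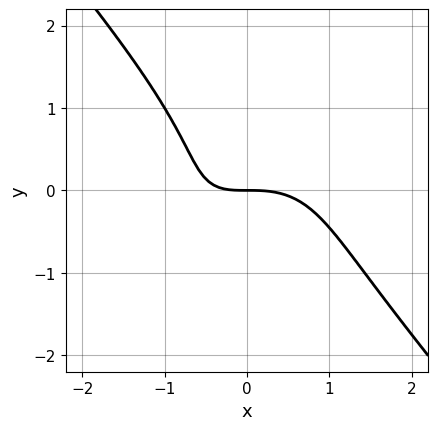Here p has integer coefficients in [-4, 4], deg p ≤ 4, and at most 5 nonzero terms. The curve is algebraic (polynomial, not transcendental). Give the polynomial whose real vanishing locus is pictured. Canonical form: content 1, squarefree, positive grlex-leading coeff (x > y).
Degree: a generic line meets the curve in up to 3 points, so deg p = 3.
Observable constraints: it crosses the y-axis at the gridline y = 0; one x-axis crossing is at x = 0.
The integer polynomial consistent with all of this is the stated p.

2*x^3 - x^2*y + 2*y^3 + 2*x*y + 3*y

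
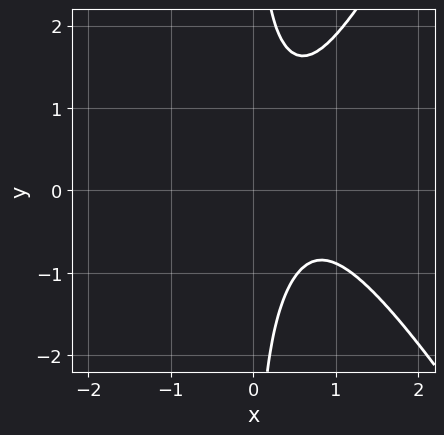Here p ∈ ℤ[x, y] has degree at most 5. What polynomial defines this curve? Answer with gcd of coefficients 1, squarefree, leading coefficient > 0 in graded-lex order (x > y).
3*x^4 - x^2*y^2 + 3*x^2*y - 2*x*y^2 + 2

First, the degree is 4 — no degree-3 curve has this shape.
Then, reading off the gridlines: the curve avoids every integer y-axis point in the box; it misses every integer gridline on the x-axis.
Finally, putting this together gives p.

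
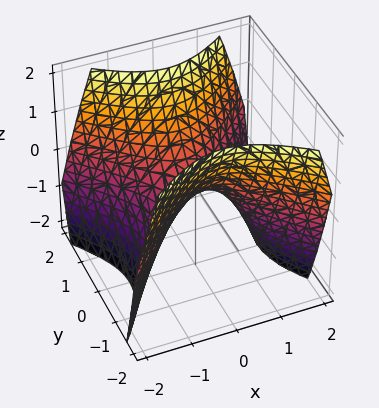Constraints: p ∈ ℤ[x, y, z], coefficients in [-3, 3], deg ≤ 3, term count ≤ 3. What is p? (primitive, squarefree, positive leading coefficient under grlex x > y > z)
deg p = 2. A saddle surface; a quadric.
Symmetries: mirror symmetry y ↦ −y ⇒ only even powers of y; mirror symmetry x ↦ −x ⇒ only even powers of x.
Reading off the gridlines: it meets the z-axis at z = 0 (among the integer gridlines); it meets the y-axis at y = 0 (among the integer gridlines).
Matching integer coefficients to the picture gives p.

x^2 - y^2 + z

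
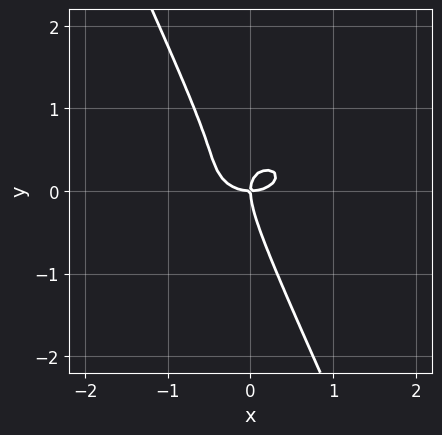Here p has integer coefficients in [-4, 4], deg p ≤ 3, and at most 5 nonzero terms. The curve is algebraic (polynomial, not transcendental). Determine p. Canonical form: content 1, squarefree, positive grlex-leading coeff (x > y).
First, the degree is 3 — no degree-2 curve has this shape.
Next, checking where it meets the axes: one y-axis crossing is at y = 0; it meets the x-axis at x = 0 (among the integer gridlines).
Finally, the integer polynomial consistent with all of this is the stated p.

x^3 + 2*x*y^2 + y^3 - x*y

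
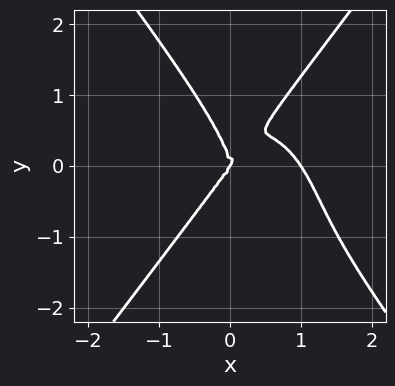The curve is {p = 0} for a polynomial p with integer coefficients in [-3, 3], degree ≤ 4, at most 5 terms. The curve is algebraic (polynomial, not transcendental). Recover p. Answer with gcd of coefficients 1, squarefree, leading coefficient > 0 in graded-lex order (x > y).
3*x^4 - y^4 - 3*x^3 + 2*x^2*y

Degree: the shape is more complex than any degree-3 curve, so deg p = 4.
From the visible intercepts: it crosses the y-axis at the gridline y = 0; among the integer gridlines, it crosses the x-axis at x ∈ {0, 1}.
These observations pin down the coefficients.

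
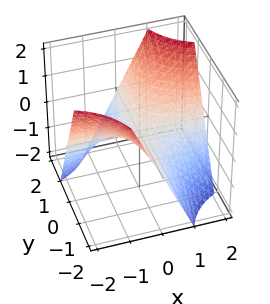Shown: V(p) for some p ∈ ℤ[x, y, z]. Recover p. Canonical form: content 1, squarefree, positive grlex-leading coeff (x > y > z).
x*y - z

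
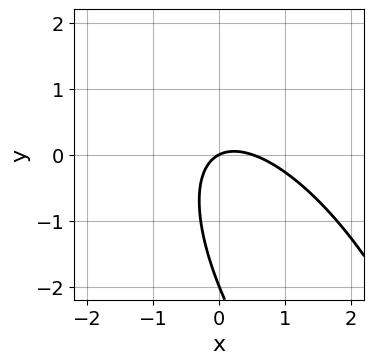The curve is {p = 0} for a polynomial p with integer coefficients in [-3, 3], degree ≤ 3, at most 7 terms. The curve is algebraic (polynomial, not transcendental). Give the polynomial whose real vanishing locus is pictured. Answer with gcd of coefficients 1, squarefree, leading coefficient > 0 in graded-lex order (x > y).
2*x^2 + 2*x*y + y^2 - x + 2*y

1. The degree is 2 — the shape is more complex than any degree-1 curve.
2. Reading off the gridlines: the y-axis gridline crossings are at y ∈ {-2, 0}; one x-axis crossing is at x = 0.
3. Matching integer coefficients to the picture gives p.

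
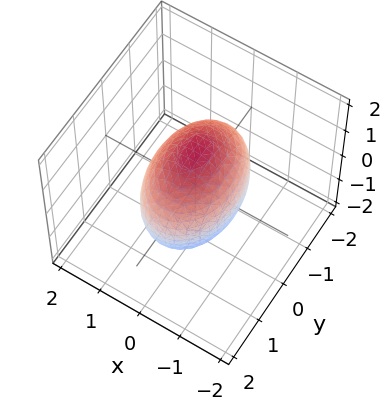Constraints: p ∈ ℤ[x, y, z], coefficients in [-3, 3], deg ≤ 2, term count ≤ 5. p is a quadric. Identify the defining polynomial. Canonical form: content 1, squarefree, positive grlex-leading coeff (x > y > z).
2*x^2 + y^2 + z^2 - 2

deg p = 2. Bounded and convex; a quadric.
Symmetries: mirror symmetry y ↦ −y ⇒ only even powers of y; the z ↦ −z reflection is a symmetry, so z appears only in even powers; mirror symmetry x ↦ −x ⇒ only even powers of x.
From the axis intercepts and sections: among the integer gridlines, it crosses the x-axis at x ∈ {-1, 1}.
Assembling these constraints gives the stated polynomial.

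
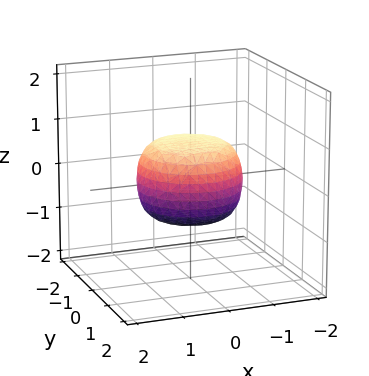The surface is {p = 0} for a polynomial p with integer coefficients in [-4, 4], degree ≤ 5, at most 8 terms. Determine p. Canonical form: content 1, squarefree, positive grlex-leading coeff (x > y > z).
2*x^4 + 4*x^2*y^2 + 2*y^4 - x^2 - y^2 + 3*z^2 - 2

The degree is 4 — a generic line meets the surface in up to 4 points.
By symmetry, the z-axis is an axis of rotation, so x and y enter only as x² + y².
Against the integer gridlines: a circular section at z = 0 has radius between 1 and 2.
Putting this together gives p.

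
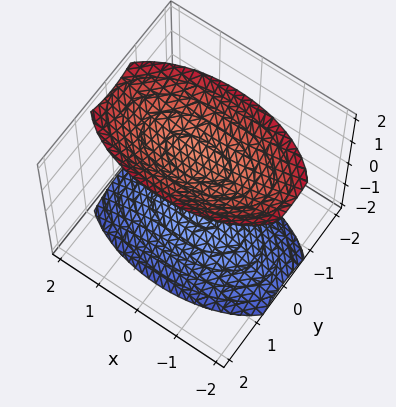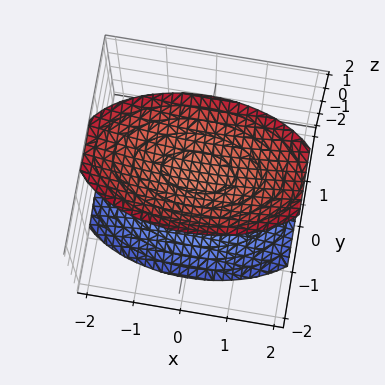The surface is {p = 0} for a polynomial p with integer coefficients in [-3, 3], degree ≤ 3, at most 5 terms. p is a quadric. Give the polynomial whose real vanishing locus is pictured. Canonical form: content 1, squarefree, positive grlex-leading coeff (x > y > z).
x^2 + 3*y^2 - 2*z^2 + 3

First, I count 2 distinct pieces. They look like related sheets of one shape, so recover p as a whole.
Then, degree: two sheets facing apart; a quadric, so deg p = 2.
Then, symmetries: the z ↦ −z reflection is a symmetry, so z appears only in even powers; the x ↦ −x reflection is a symmetry, so x appears only in even powers; the y ↦ −y reflection is a symmetry, so y appears only in even powers.
Next, against the integer gridlines: it misses every integer gridline on the y-axis; no x-intercept at any integer in the box.
Finally, together with the visible shape, these determine p as stated.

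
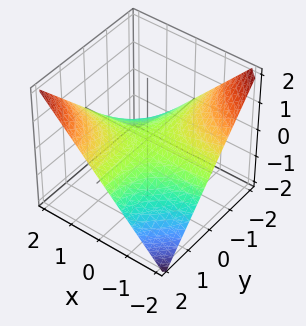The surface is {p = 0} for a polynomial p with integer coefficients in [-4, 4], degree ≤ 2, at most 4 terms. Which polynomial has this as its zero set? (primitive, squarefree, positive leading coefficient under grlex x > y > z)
(a) deg p = 2. A saddle surface; a quadric.
(b) Checking where it meets the axes: every point of the y-axis in the box is on the surface; every point of the x-axis in the box is on the surface; it meets the z-axis at z = 0 (among the integer gridlines).
(c) These observations pin down the coefficients.

x*y - 2*z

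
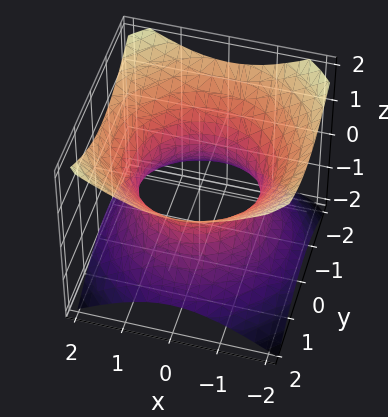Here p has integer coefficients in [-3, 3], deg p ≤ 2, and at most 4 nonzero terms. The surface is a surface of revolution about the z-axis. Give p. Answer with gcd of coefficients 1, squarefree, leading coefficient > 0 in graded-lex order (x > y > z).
2*x^2 + 2*y^2 - 3*z^2 - 3

(a) deg p = 2.
(b) By symmetry, every cross-section ⟂ z is a circle, so x, y appear only via x² + y².
(c) From the visible intercepts: no z-intercept at any integer in the box; a circular section at z = 1 has radius between 1 and 2.
(d) Solving for integer coefficients yields p as stated.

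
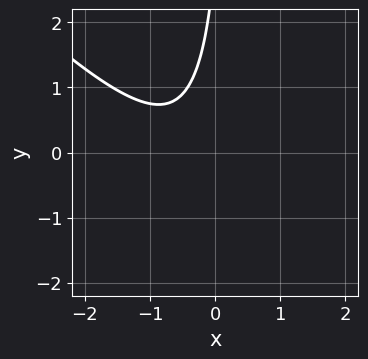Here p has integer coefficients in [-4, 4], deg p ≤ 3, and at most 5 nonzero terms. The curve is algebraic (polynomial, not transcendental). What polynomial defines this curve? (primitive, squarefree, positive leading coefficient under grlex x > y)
1. Degree: no degree-1 curve has this shape, so deg p = 2.
2. Reading off the gridlines: no x-intercept at any integer in the box; it misses every integer gridline on the y-axis.
3. Assembling these constraints gives the stated polynomial.

3*x^2 + 3*x*y + 3*x - y + 3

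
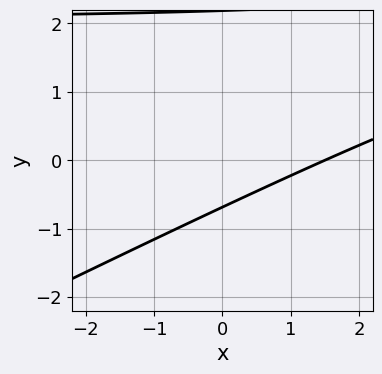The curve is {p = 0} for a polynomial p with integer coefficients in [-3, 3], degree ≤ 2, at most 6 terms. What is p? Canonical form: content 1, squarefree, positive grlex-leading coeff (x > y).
x*y - 2*y^2 - 2*x + 3*y + 3

The degree is 2 — a generic line meets the curve in up to 2 points.
The integer polynomial consistent with all of this is the stated p.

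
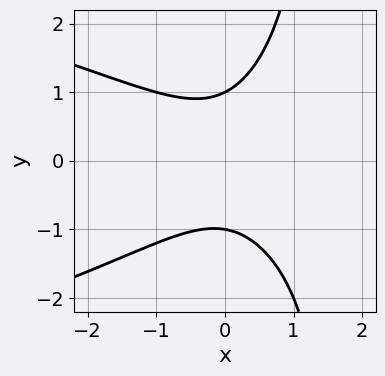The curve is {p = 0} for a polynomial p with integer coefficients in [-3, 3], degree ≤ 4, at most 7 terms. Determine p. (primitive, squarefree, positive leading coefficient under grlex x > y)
2*x*y^2 + 3*x^2 + x*y - 3*y^2 + 3

First, deg p = 3.
Then, from the visible intercepts: among the integer gridlines, it crosses the y-axis at y ∈ {-1, 1}; no x-intercept at any integer in the box.
Finally, putting this together gives p.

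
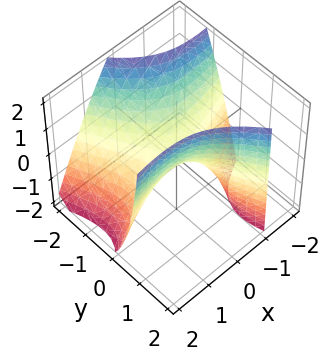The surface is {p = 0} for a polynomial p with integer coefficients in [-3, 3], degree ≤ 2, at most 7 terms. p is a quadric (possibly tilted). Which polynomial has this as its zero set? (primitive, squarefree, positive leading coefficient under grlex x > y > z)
x^2 - 3*x*y - 2*y^2 - y*z + 2*z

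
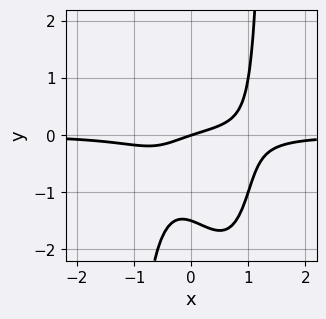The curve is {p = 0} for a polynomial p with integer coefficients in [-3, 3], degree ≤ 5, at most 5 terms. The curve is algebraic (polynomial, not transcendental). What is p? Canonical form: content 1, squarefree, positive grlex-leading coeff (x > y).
3*x^3*y + x^2*y^2 - 2*y^2 + x - 3*y

First, the degree is 4 — the shape is more complex than any degree-3 curve.
Next, against the integer gridlines: it meets the y-axis at y = 0 (among the integer gridlines); it crosses the x-axis at the gridline x = 0.
Finally, assembling these constraints gives the stated polynomial.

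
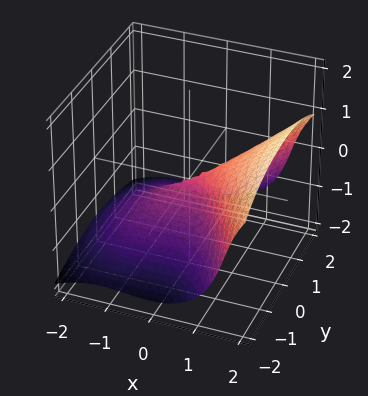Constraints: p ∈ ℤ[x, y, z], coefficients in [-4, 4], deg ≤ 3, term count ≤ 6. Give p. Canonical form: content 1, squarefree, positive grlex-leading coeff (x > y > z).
x^3 - x^2*z - z^3 - y^2

The degree is 3 — a generic line meets the surface in up to 3 points.
Checking where it meets the axes: it meets the x-axis at x = 0 (among the integer gridlines); it meets the z-axis at z = 0 (among the integer gridlines).
The integer polynomial consistent with all of this is the stated p.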